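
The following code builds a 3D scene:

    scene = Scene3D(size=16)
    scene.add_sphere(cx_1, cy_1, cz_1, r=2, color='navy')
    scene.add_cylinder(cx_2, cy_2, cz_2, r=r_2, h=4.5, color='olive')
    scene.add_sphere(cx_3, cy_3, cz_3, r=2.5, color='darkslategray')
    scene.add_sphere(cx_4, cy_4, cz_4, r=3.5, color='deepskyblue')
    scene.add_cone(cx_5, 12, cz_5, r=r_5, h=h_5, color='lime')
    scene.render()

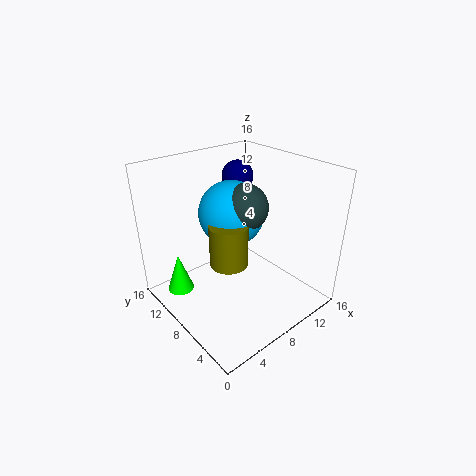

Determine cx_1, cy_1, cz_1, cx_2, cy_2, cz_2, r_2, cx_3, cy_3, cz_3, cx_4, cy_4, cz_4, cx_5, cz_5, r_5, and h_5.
cx_1 = 13; cy_1 = 14; cz_1 = 12.5; cx_2 = 5.5; cy_2 = 6.5; cz_2 = 6.5; r_2 = 2; cx_3 = 8; cy_3 = 7; cz_3 = 12; cx_4 = 7.5; cy_4 = 8.5; cz_4 = 11; cx_5 = 2.5; cz_5 = 1.5; r_5 = 1.5; h_5 = 4.5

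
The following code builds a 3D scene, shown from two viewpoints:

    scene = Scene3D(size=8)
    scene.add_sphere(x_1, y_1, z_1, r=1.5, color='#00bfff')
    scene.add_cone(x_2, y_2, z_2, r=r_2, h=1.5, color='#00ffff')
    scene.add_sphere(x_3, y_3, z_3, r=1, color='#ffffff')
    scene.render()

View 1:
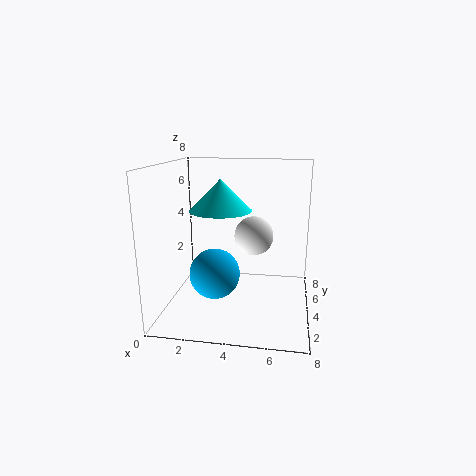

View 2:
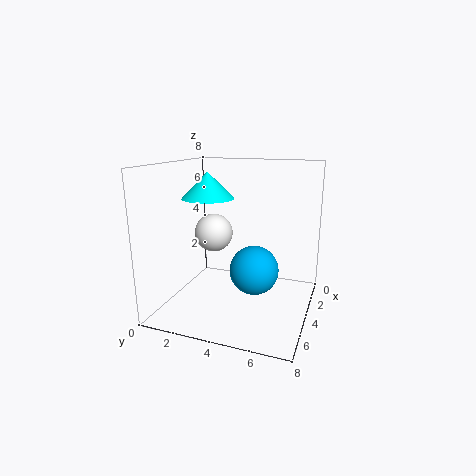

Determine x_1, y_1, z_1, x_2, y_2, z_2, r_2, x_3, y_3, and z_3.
x_1 = 2.5
y_1 = 4.5
z_1 = 1.5
x_2 = 3.5
y_2 = 2
z_2 = 6
r_2 = 1.5
x_3 = 5
y_3 = 3
z_3 = 4.5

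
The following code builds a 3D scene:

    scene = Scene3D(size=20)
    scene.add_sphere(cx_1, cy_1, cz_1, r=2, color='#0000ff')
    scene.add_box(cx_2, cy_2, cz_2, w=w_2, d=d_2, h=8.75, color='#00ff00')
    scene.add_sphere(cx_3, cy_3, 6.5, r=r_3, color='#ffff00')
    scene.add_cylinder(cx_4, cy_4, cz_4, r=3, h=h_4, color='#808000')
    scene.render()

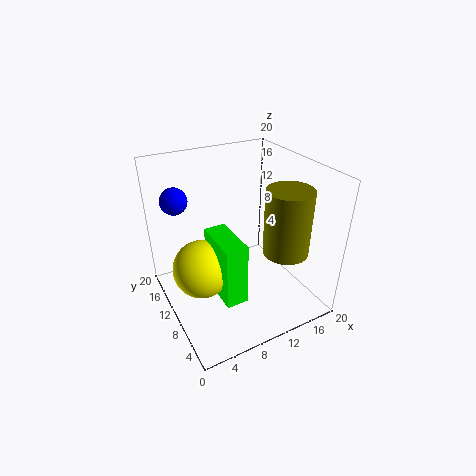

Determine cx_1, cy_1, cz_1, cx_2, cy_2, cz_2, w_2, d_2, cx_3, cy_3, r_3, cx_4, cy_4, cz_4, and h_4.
cx_1 = 3.75
cy_1 = 17.75
cz_1 = 13.75
cx_2 = 5.75
cy_2 = 5
cz_2 = 3
w_2 = 3
d_2 = 6.75
cx_3 = 4.5
cy_3 = 10.25
r_3 = 4
cx_4 = 14.25
cy_4 = 4.75
cz_4 = 9.5
h_4 = 8.75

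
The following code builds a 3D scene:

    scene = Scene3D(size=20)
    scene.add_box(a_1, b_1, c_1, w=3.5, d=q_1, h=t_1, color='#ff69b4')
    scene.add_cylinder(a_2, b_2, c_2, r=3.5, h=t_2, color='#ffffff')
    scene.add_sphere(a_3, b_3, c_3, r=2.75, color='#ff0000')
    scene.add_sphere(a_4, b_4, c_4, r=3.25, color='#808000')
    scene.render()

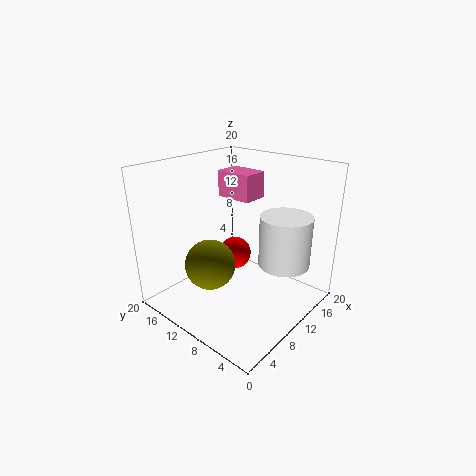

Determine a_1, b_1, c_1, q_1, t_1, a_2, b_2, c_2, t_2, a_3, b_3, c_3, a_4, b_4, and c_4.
a_1 = 9.75; b_1 = 8.25; c_1 = 15.5; q_1 = 5; t_1 = 3.5; a_2 = 13; b_2 = 4.25; c_2 = 6.75; t_2 = 7; a_3 = 16.75; b_3 = 16.5; c_3 = 2.75; a_4 = 4.75; b_4 = 10.25; c_4 = 8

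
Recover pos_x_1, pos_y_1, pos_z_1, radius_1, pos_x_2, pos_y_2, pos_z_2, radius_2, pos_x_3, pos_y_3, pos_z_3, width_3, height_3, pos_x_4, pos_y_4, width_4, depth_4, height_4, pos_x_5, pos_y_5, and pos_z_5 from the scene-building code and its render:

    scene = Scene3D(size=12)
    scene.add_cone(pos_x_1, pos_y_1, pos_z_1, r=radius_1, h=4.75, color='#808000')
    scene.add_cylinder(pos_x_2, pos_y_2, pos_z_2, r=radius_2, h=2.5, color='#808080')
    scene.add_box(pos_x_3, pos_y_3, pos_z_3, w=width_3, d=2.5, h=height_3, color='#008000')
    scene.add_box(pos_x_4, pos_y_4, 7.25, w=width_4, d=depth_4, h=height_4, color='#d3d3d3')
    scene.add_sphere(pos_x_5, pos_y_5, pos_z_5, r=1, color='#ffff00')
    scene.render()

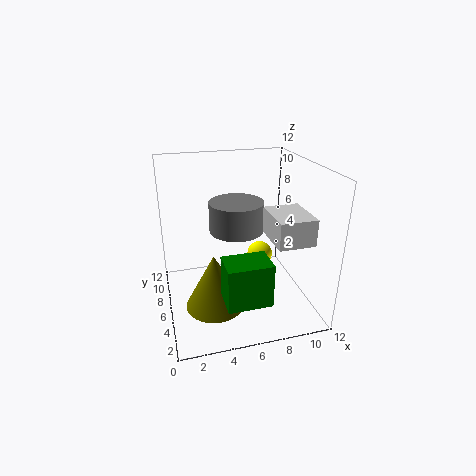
pos_x_1 = 3.75
pos_y_1 = 5.25
pos_z_1 = 0.25
radius_1 = 2.5
pos_x_2 = 6
pos_y_2 = 6.5
pos_z_2 = 6.5
radius_2 = 2.25
pos_x_3 = 4
pos_y_3 = 1.25
pos_z_3 = 2.25
width_3 = 3.5
height_3 = 3.5
pos_x_4 = 7.5
pos_y_4 = 0.75
width_4 = 2.75
depth_4 = 3.5
height_4 = 2
pos_x_5 = 7.5
pos_y_5 = 4.75
pos_z_5 = 5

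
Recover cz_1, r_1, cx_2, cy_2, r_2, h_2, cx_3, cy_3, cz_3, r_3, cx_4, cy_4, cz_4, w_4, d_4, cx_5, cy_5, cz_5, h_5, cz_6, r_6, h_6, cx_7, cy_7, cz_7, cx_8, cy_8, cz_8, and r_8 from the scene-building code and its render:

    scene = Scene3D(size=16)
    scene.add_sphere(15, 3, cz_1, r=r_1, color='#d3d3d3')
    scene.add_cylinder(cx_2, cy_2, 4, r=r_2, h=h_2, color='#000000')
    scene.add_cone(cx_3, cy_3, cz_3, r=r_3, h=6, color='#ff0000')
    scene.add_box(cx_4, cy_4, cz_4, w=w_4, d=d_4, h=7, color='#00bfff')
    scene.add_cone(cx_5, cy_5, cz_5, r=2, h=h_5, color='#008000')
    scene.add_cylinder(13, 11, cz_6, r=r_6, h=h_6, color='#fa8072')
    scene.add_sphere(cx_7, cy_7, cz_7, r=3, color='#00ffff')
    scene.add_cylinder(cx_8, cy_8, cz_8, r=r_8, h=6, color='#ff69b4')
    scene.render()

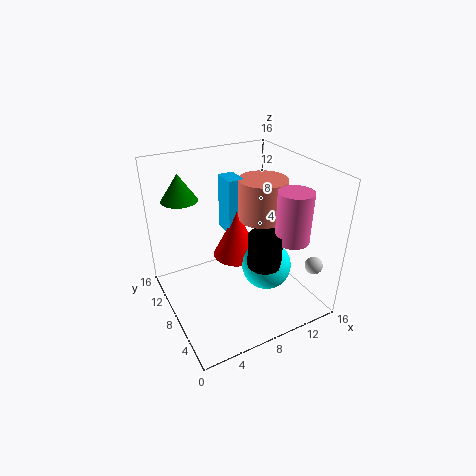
cz_1 = 5, r_1 = 1, cx_2 = 11, cy_2 = 7, r_2 = 2, h_2 = 4, cx_3 = 10, cy_3 = 12, cz_3 = 3, r_3 = 3, cx_4 = 9, cy_4 = 12, cz_4 = 6, w_4 = 2, d_4 = 3, cx_5 = 3, cy_5 = 12, cz_5 = 12, h_5 = 3, cz_6 = 8, r_6 = 3, h_6 = 5, cx_7 = 12, cy_7 = 8, cz_7 = 3, cx_8 = 14, cy_8 = 6, cz_8 = 7, r_8 = 2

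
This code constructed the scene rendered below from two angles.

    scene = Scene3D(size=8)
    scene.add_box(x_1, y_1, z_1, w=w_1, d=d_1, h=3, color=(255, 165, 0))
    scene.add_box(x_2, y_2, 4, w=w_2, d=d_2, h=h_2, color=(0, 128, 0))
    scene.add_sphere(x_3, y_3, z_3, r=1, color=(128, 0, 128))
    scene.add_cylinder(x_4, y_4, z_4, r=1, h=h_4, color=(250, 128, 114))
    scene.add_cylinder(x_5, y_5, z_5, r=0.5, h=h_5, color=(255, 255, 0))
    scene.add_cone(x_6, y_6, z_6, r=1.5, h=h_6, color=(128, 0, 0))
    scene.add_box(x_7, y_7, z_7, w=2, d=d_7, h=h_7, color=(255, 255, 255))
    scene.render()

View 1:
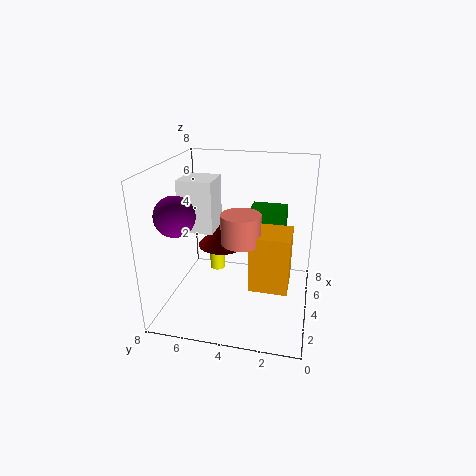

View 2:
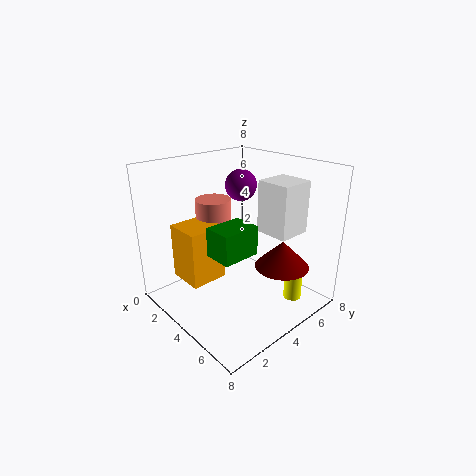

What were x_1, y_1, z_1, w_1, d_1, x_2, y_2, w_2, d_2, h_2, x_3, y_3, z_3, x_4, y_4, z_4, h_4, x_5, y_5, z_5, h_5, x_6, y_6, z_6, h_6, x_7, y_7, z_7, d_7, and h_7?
x_1 = 2, y_1 = 1, z_1 = 2, w_1 = 2, d_1 = 2, x_2 = 4.5, y_2 = 1.5, w_2 = 1.5, d_2 = 2, h_2 = 1.5, x_3 = 1.5, y_3 = 6.5, z_3 = 6, x_4 = 2.5, y_4 = 3.5, z_4 = 4.5, h_4 = 1.5, x_5 = 6.5, y_5 = 6, z_5 = 0.5, h_5 = 2, x_6 = 6, y_6 = 5.5, z_6 = 2.5, h_6 = 1.5, x_7 = 4, y_7 = 5.5, z_7 = 4, d_7 = 2, h_7 = 3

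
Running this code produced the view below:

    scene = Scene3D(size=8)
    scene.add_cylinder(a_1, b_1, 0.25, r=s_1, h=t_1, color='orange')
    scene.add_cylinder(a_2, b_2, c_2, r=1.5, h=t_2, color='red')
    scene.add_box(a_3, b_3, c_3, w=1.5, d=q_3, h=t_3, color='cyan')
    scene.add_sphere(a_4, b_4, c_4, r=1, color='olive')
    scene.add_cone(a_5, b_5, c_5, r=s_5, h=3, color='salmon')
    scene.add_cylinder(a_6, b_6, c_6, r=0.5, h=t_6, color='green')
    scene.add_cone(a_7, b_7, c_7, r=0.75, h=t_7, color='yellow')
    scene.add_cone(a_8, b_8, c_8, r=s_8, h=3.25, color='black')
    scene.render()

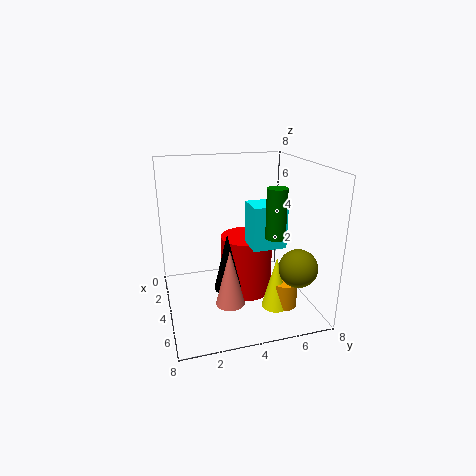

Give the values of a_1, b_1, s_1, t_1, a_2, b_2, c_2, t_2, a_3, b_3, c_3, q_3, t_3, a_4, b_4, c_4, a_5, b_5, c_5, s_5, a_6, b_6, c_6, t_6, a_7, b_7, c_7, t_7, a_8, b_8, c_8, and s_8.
a_1 = 5.5, b_1 = 6.25, s_1 = 0.75, t_1 = 1.5, a_2 = 3.25, b_2 = 4.75, c_2 = 0.25, t_2 = 3.5, a_3 = 4.5, b_3 = 4.25, c_3 = 4, q_3 = 1.75, t_3 = 2.25, a_4 = 6.5, b_4 = 6.5, c_4 = 3, a_5 = 6, b_5 = 3, c_5 = 1.25, s_5 = 0.75, a_6 = 6.25, b_6 = 5.25, c_6 = 4.75, t_6 = 2.5, a_7 = 5.5, b_7 = 5.75, c_7 = 0.25, t_7 = 3, a_8 = 4.5, b_8 = 3.25, c_8 = 1.25, s_8 = 0.75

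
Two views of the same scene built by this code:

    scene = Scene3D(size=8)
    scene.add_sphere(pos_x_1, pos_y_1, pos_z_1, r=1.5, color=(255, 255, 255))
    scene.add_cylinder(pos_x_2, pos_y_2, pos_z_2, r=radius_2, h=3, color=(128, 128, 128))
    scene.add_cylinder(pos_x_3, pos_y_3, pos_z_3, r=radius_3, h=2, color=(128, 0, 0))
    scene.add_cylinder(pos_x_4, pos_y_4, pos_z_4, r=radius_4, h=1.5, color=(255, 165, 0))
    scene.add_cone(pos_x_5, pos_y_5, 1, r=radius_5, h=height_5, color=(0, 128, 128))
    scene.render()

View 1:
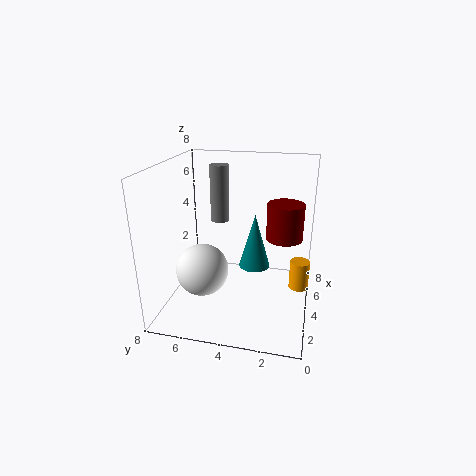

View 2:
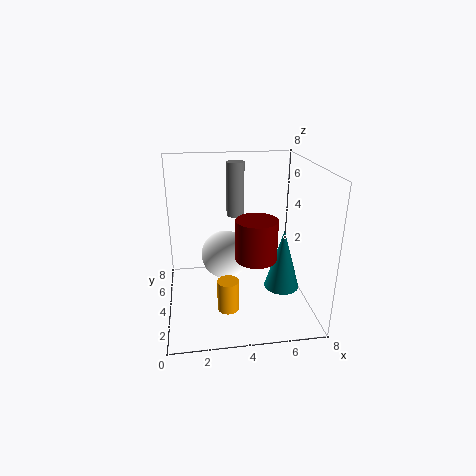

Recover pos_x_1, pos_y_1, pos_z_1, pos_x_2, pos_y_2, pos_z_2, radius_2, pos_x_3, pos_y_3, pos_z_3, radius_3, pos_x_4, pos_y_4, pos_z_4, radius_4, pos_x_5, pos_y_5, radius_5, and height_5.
pos_x_1 = 3.5, pos_y_1 = 6, pos_z_1 = 2, pos_x_2 = 4, pos_y_2 = 5, pos_z_2 = 5, radius_2 = 0.5, pos_x_3 = 4.5, pos_y_3 = 1.5, pos_z_3 = 4, radius_3 = 1, pos_x_4 = 3, pos_y_4 = 0.5, pos_z_4 = 2, radius_4 = 0.5, pos_x_5 = 6.5, pos_y_5 = 3.5, radius_5 = 1, height_5 = 3.5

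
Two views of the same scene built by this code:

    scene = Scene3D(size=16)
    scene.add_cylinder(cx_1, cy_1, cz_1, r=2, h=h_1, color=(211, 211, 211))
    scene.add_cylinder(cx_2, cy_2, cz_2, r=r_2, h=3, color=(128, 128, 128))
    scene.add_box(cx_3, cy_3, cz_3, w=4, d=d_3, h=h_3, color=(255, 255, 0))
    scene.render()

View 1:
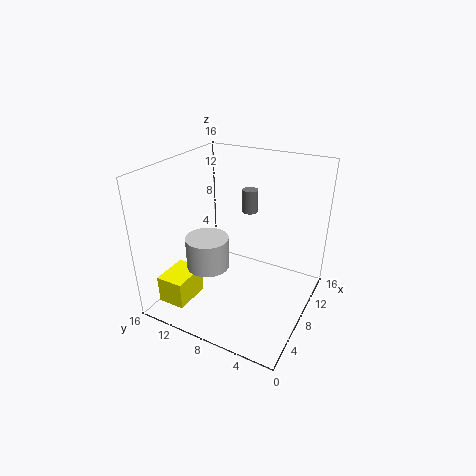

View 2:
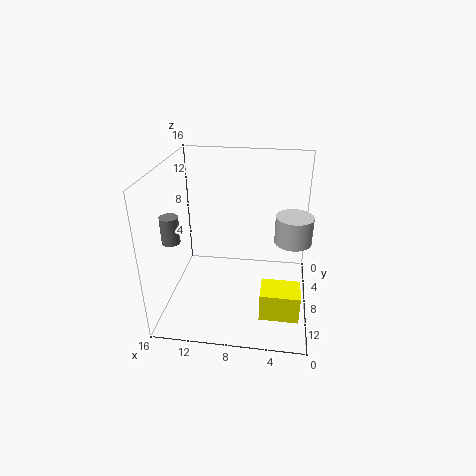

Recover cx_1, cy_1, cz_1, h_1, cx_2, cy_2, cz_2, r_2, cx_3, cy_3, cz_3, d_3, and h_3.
cx_1 = 2, cy_1 = 8, cz_1 = 8, h_1 = 3, cx_2 = 15, cy_2 = 10, cz_2 = 8, r_2 = 1, cx_3 = 1, cy_3 = 11, cz_3 = 2, d_3 = 3, h_3 = 3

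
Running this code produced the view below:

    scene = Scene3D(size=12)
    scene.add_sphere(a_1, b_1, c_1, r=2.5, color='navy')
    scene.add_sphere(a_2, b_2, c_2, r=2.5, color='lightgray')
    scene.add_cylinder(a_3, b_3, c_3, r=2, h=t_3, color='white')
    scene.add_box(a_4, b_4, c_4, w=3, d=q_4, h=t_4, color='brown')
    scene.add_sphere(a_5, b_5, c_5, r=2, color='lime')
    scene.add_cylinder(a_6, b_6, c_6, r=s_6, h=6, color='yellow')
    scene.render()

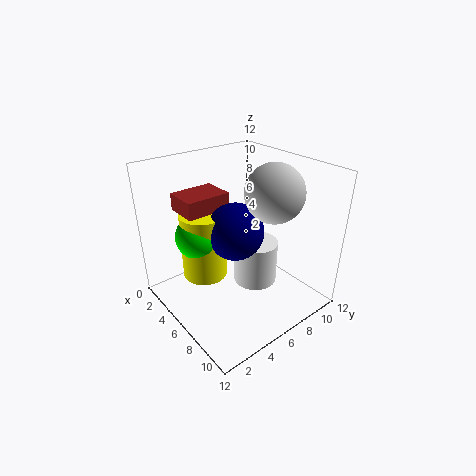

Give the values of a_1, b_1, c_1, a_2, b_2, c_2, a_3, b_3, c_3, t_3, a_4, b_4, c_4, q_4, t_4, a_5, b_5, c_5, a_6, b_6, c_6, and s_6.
a_1 = 5; b_1 = 6.5; c_1 = 6; a_2 = 7; b_2 = 9; c_2 = 9.5; a_3 = 5.5; b_3 = 8.5; c_3 = 0.5; t_3 = 4; a_4 = 0.5; b_4 = 3; c_4 = 7.5; q_4 = 4; t_4 = 1.5; a_5 = 3; b_5 = 4; c_5 = 5.5; a_6 = 3; b_6 = 4.5; c_6 = 1.5; s_6 = 2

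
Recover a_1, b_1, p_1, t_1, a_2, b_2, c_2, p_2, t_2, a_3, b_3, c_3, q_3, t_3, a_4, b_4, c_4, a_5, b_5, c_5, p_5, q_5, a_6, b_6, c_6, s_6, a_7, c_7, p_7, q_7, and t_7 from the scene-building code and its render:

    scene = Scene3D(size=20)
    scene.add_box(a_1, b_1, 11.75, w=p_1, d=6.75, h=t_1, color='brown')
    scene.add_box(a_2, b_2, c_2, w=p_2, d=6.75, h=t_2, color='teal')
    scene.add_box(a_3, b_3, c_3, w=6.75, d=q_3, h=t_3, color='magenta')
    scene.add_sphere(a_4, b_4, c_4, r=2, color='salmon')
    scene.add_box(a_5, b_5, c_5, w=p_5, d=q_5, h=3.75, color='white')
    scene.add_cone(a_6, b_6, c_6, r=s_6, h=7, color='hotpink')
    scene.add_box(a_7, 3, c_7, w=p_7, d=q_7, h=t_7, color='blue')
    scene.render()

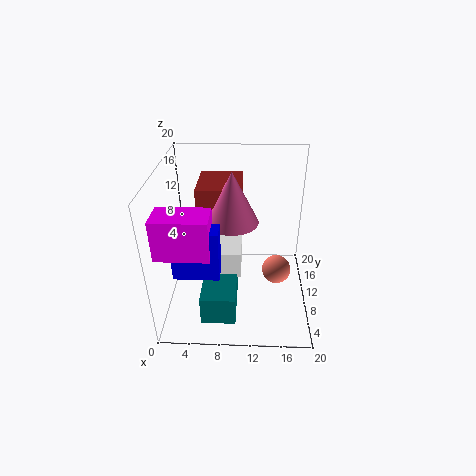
a_1 = 4.5; b_1 = 9.5; p_1 = 6; t_1 = 5.5; a_2 = 5.5; b_2 = 1.75; c_2 = 2; p_2 = 4.5; t_2 = 4; a_3 = 0.25; b_3 = 2.5; c_3 = 11.25; q_3 = 4; t_3 = 5.25; a_4 = 15.5; b_4 = 9; c_4 = 5.5; a_5 = 5; b_5 = 7; c_5 = 5.5; p_5 = 5.5; q_5 = 6.75; a_6 = 9.25; b_6 = 9.75; c_6 = 12.75; s_6 = 3.5; a_7 = 2.25; c_7 = 8.25; p_7 = 5.75; q_7 = 2.75; t_7 = 6.5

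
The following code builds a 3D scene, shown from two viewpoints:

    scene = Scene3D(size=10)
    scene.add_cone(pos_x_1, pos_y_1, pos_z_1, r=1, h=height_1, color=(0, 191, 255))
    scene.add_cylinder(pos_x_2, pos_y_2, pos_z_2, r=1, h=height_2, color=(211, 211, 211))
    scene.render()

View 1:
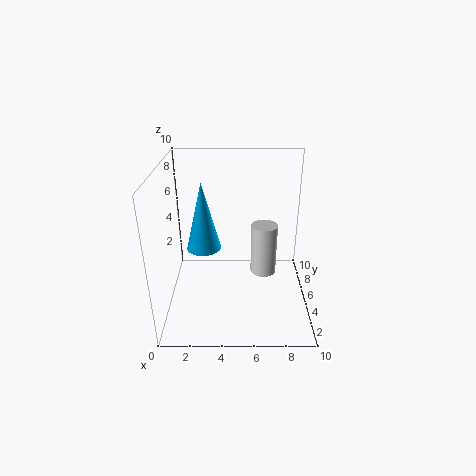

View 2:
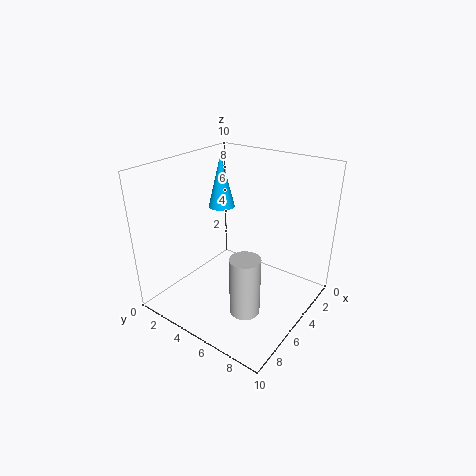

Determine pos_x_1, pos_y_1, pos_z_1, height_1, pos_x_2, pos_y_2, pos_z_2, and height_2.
pos_x_1 = 3; pos_y_1 = 2; pos_z_1 = 6; height_1 = 4; pos_x_2 = 7; pos_y_2 = 7; pos_z_2 = 1; height_2 = 4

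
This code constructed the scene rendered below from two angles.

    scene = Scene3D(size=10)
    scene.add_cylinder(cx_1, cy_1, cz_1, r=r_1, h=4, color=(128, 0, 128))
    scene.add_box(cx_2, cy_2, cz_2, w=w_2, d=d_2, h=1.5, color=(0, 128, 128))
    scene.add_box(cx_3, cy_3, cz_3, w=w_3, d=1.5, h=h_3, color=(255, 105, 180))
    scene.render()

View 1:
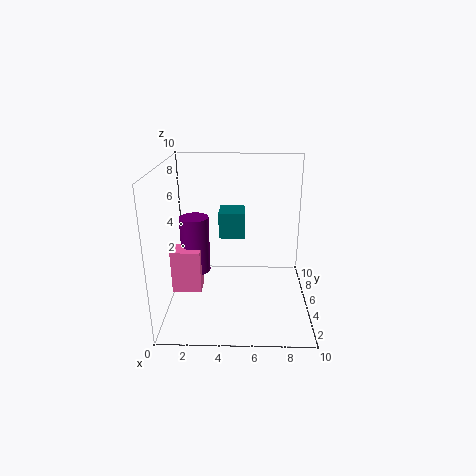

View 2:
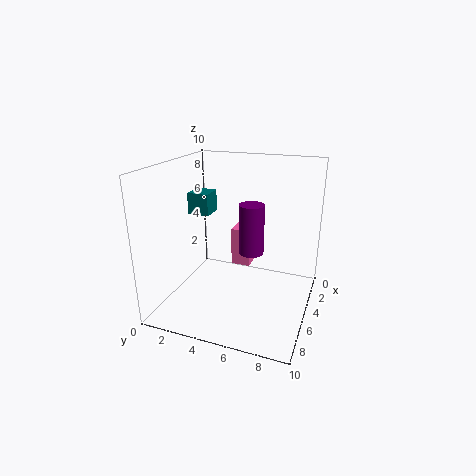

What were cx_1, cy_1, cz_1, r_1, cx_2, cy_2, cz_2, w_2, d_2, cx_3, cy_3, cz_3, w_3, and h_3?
cx_1 = 2, cy_1 = 5, cz_1 = 2.5, r_1 = 1, cx_2 = 4, cy_2 = 1.5, cz_2 = 6.5, w_2 = 1.5, d_2 = 1.5, cx_3 = 0.5, cy_3 = 3.5, cz_3 = 1.5, w_3 = 2, h_3 = 3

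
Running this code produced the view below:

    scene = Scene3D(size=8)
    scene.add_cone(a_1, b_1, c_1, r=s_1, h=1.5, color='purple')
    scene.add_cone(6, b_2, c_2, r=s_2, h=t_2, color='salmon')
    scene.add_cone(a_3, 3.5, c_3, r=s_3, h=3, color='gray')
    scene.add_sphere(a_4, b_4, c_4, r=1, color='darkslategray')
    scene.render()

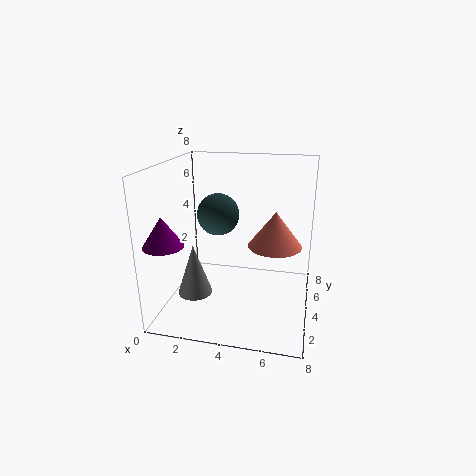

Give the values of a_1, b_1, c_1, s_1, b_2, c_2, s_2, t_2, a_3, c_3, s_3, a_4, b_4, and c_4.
a_1 = 1; b_1 = 1; c_1 = 4.5; s_1 = 1; b_2 = 4.5; c_2 = 3.5; s_2 = 1.5; t_2 = 2; a_3 = 1.5; c_3 = 0.5; s_3 = 1; a_4 = 3.5; b_4 = 2; c_4 = 6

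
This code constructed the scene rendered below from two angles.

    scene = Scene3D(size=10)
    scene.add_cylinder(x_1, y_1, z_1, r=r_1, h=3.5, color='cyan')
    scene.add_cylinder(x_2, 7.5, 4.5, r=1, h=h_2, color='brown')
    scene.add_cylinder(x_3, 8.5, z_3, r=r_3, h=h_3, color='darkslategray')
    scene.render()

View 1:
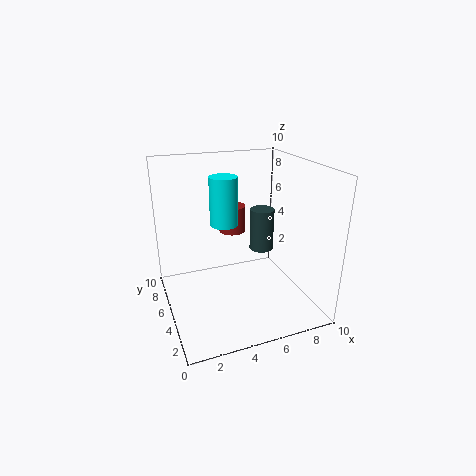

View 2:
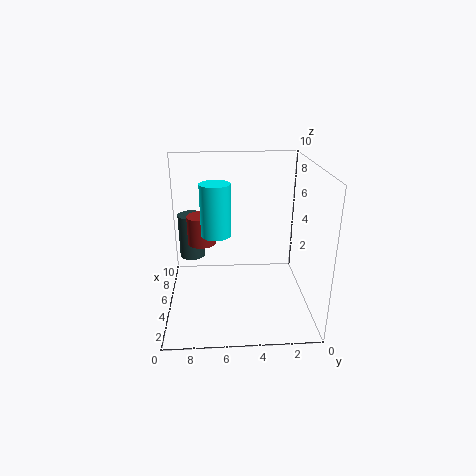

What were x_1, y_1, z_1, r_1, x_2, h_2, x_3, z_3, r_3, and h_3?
x_1 = 4.5, y_1 = 6.5, z_1 = 5.5, r_1 = 1, x_2 = 5.5, h_2 = 2, x_3 = 8.5, z_3 = 2, r_3 = 1, h_3 = 3.5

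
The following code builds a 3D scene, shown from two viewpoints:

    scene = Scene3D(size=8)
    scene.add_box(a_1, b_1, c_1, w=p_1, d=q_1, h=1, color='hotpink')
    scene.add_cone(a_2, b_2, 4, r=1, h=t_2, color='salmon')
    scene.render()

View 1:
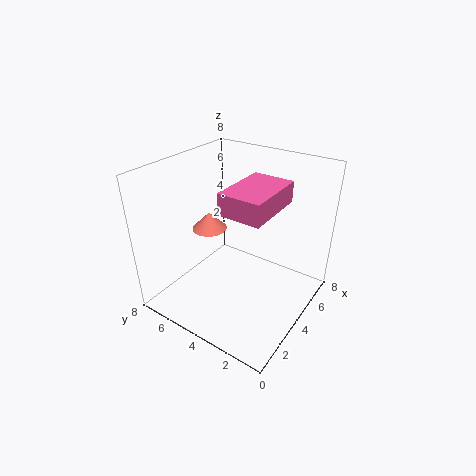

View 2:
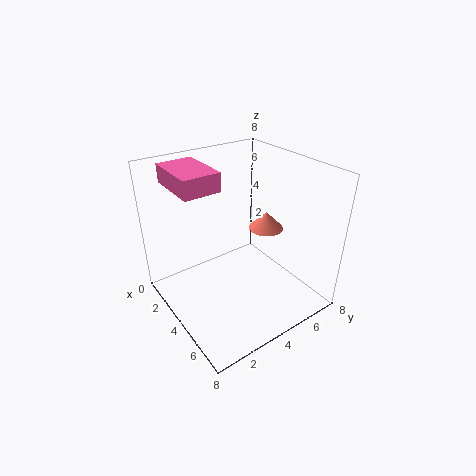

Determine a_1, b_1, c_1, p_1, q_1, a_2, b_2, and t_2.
a_1 = 1, b_1 = 1, c_1 = 7, p_1 = 3, q_1 = 2, a_2 = 4, b_2 = 6, t_2 = 1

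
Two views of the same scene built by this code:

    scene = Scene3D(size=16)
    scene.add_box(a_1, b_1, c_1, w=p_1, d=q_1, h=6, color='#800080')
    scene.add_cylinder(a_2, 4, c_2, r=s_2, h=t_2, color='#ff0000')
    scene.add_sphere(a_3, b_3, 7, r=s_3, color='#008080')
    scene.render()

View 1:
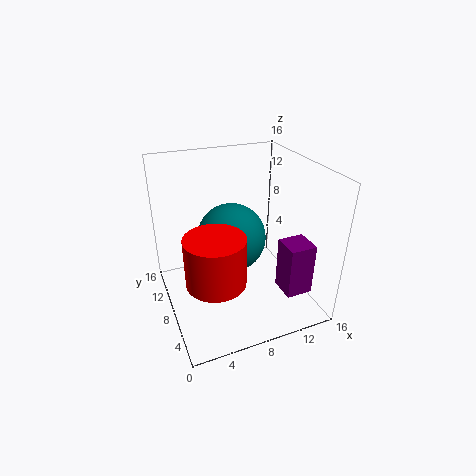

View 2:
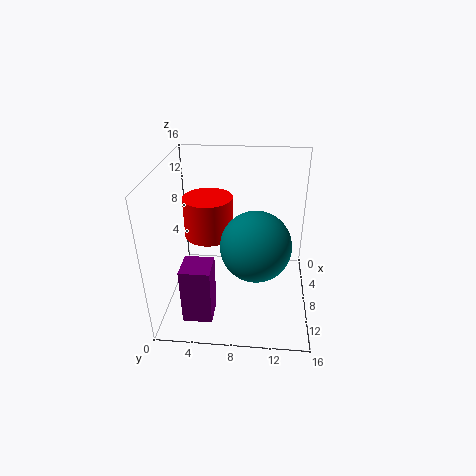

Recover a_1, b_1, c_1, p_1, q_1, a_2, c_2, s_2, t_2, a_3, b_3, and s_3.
a_1 = 12
b_1 = 3
c_1 = 2
p_1 = 3
q_1 = 3
a_2 = 4
c_2 = 6
s_2 = 3
t_2 = 5
a_3 = 8
b_3 = 10
s_3 = 4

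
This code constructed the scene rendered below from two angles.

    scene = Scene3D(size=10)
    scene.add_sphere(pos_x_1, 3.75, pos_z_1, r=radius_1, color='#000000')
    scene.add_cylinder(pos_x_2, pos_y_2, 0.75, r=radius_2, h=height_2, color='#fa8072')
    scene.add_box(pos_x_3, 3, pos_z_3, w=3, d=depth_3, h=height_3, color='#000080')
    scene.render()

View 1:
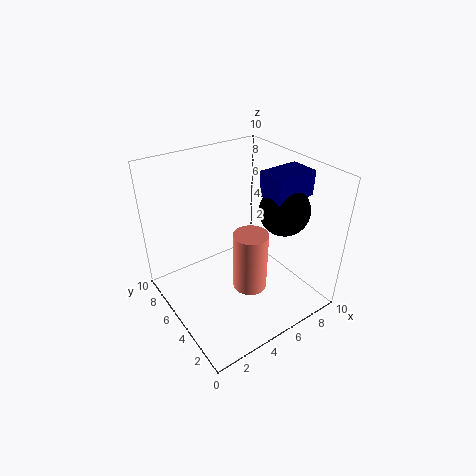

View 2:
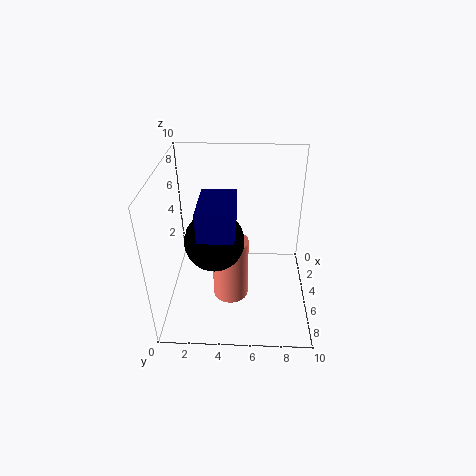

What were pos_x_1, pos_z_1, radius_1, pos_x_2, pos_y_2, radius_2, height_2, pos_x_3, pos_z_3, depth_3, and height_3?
pos_x_1 = 8; pos_z_1 = 6.75; radius_1 = 1.75; pos_x_2 = 5.75; pos_y_2 = 4.5; radius_2 = 1.25; height_2 = 4.5; pos_x_3 = 6.75; pos_z_3 = 7.75; depth_3 = 2; height_3 = 1.75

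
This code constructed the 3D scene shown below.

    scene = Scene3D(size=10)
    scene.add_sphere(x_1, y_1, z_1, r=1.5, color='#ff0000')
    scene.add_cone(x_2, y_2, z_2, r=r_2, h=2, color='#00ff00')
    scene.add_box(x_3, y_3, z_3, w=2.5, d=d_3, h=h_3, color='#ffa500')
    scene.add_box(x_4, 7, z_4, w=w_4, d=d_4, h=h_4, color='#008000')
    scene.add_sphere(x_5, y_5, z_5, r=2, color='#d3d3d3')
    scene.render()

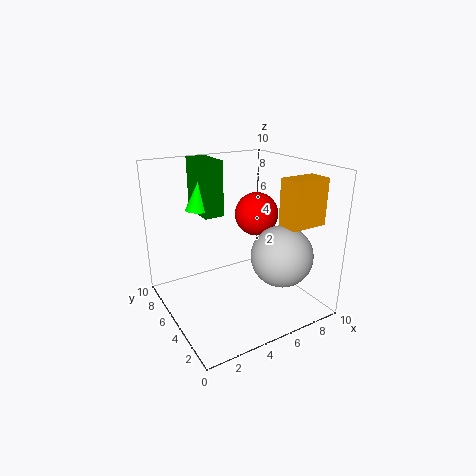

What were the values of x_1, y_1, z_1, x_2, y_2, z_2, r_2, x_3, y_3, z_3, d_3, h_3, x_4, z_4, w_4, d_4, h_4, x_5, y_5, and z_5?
x_1 = 6.5, y_1 = 5, z_1 = 6.5, x_2 = 3.5, y_2 = 8, z_2 = 6.5, r_2 = 1, x_3 = 6.5, y_3 = 1, z_3 = 6.5, d_3 = 1.5, h_3 = 3, x_4 = 3.5, z_4 = 6, w_4 = 1.5, d_4 = 3, h_4 = 4, x_5 = 6.5, y_5 = 2, z_5 = 4.5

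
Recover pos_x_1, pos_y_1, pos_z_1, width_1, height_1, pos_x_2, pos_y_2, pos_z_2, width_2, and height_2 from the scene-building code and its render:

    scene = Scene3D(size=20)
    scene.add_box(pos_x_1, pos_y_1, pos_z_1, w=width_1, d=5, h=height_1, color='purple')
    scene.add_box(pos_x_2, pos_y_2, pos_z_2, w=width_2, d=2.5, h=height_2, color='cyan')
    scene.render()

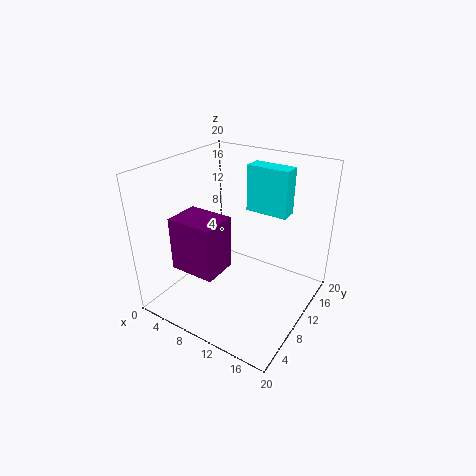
pos_x_1 = 3, pos_y_1 = 4, pos_z_1 = 6, width_1 = 6.5, height_1 = 7.5, pos_x_2 = 9.5, pos_y_2 = 13, pos_z_2 = 13, width_2 = 6, height_2 = 6.5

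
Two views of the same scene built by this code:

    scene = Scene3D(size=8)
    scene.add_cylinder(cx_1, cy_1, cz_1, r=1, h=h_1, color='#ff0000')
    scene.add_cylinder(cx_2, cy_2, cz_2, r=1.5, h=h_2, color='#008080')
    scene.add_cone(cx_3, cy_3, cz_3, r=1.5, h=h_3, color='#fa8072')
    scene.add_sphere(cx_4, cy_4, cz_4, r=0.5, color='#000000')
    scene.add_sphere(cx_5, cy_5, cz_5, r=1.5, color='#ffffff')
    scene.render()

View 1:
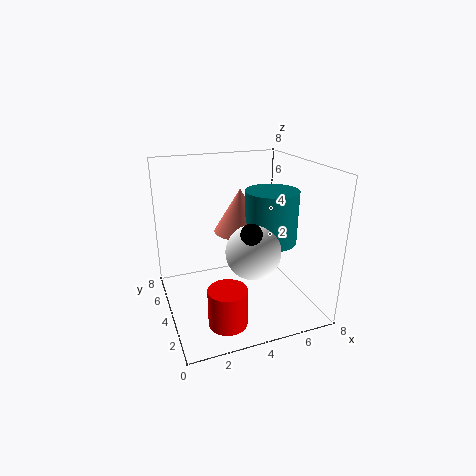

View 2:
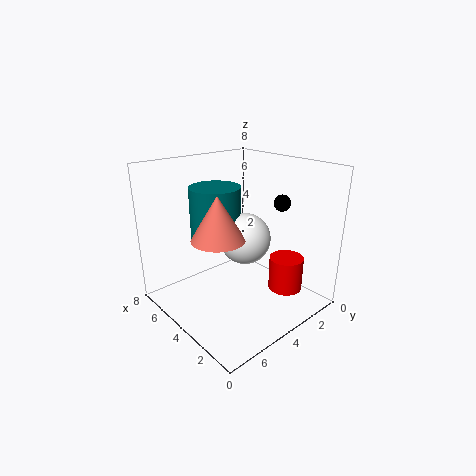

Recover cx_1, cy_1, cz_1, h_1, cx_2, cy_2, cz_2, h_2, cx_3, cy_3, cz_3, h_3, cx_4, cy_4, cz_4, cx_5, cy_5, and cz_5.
cx_1 = 2.5
cy_1 = 1.5
cz_1 = 0.5
h_1 = 2
cx_2 = 6
cy_2 = 4
cz_2 = 3.5
h_2 = 3
cx_3 = 4.5
cy_3 = 5
cz_3 = 4
h_3 = 2.5
cx_4 = 3.5
cy_4 = 1
cz_4 = 5.5
cx_5 = 4.5
cy_5 = 3
cz_5 = 3.5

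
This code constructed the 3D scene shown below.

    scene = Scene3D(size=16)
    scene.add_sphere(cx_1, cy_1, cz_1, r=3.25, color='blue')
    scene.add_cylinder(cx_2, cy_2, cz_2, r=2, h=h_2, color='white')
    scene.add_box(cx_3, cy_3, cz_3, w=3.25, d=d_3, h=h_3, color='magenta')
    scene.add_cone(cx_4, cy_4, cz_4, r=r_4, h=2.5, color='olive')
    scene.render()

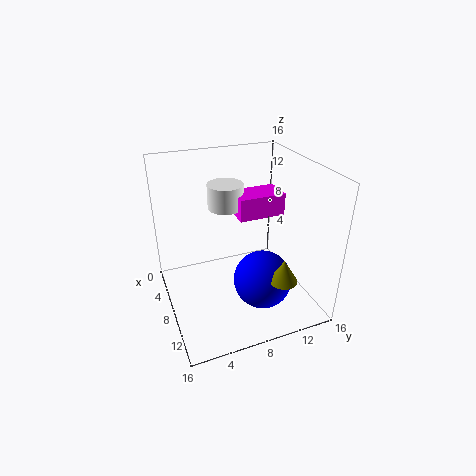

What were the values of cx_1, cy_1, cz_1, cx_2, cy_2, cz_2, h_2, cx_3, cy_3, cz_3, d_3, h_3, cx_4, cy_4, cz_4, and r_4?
cx_1 = 10.5, cy_1 = 10, cz_1 = 3.5, cx_2 = 5.5, cy_2 = 7.5, cz_2 = 10.75, h_2 = 2.75, cx_3 = 5, cy_3 = 8.25, cz_3 = 10, d_3 = 5.25, h_3 = 2.5, cx_4 = 13.25, cy_4 = 11, cz_4 = 5, r_4 = 1.5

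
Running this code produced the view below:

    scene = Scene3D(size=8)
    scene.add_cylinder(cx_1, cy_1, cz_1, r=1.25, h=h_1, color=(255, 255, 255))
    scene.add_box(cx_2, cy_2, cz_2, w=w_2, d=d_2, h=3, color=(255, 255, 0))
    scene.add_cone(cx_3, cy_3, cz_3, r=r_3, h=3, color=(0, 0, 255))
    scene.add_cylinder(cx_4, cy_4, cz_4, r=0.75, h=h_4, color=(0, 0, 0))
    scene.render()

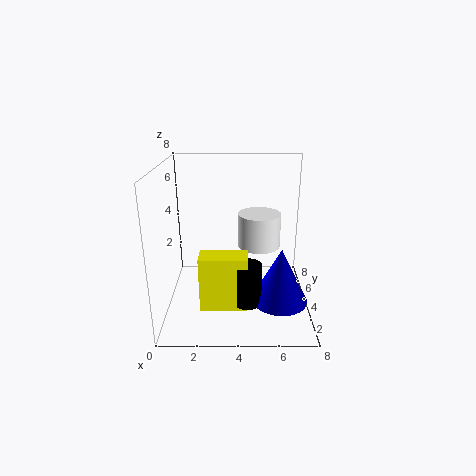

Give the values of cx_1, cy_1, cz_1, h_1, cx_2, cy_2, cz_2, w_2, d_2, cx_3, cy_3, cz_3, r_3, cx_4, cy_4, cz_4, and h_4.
cx_1 = 5.25; cy_1 = 5.25; cz_1 = 3; h_1 = 2; cx_2 = 2; cy_2 = 1.75; cz_2 = 0.75; w_2 = 2.5; d_2 = 1.25; cx_3 = 6.25; cy_3 = 2.5; cz_3 = 1; r_3 = 1.5; cx_4 = 4.5; cy_4 = 2.25; cz_4 = 1; h_4 = 2.25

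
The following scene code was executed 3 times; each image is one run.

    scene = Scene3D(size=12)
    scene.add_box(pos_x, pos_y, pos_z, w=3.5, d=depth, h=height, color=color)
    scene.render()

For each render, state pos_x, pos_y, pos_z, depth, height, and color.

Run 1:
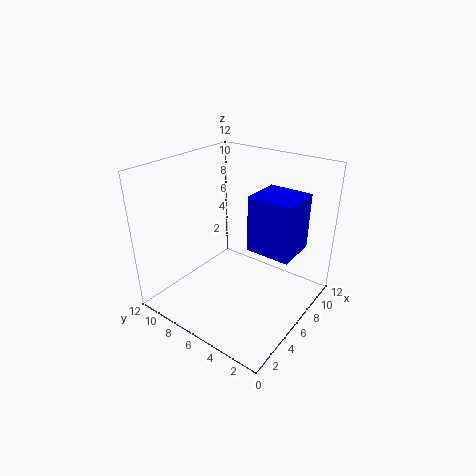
pos_x = 6.25
pos_y = 1.5
pos_z = 5
depth = 3.75
height = 4.75
color = 'blue'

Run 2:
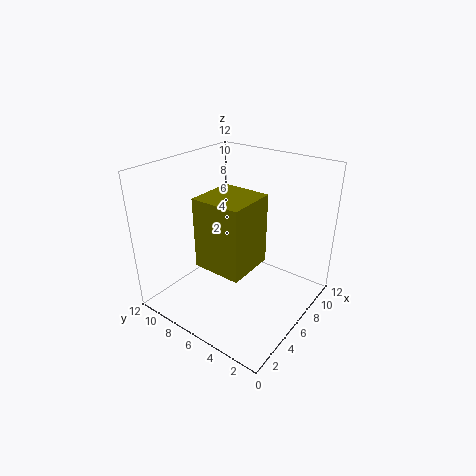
pos_x = 0.75
pos_y = 2.25
pos_z = 6.25
depth = 3.5
height = 5
color = 'olive'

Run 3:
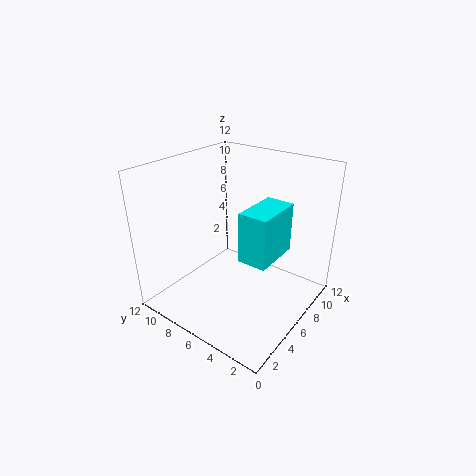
pos_x = 2
pos_y = 1
pos_z = 7
depth = 2
height = 3.5
color = 'cyan'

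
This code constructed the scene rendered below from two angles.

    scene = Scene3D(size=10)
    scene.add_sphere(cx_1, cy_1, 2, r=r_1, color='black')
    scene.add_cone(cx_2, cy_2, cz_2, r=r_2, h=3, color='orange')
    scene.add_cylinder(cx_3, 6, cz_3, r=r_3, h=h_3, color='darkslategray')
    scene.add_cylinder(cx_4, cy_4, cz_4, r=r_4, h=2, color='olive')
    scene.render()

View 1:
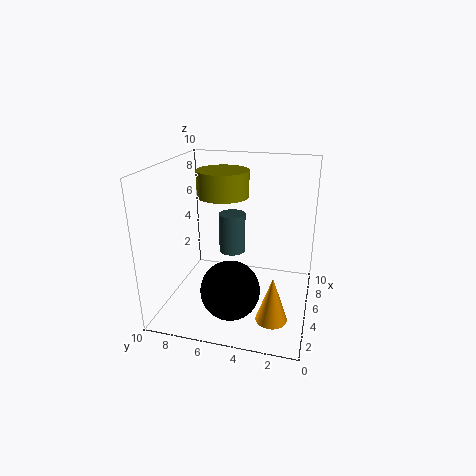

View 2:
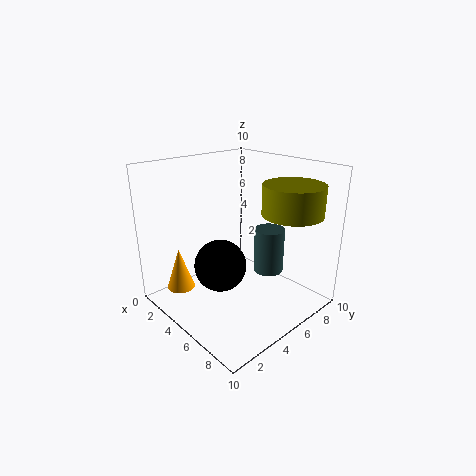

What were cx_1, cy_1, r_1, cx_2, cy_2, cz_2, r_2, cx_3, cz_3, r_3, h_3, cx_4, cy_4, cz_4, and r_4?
cx_1 = 3, cy_1 = 5, r_1 = 2, cx_2 = 2, cy_2 = 2, cz_2 = 1, r_2 = 1, cx_3 = 7, cz_3 = 3, r_3 = 1, h_3 = 3, cx_4 = 8, cy_4 = 7, cz_4 = 7, r_4 = 2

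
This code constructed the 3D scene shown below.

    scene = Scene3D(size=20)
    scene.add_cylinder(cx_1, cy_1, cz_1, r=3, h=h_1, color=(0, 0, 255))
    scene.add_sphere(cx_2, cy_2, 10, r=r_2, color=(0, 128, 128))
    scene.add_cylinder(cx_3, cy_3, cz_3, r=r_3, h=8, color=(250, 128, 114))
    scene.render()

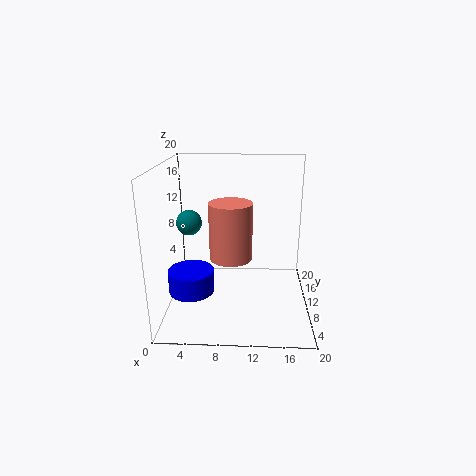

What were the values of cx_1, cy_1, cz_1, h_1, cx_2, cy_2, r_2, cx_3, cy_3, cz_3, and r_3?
cx_1 = 4, cy_1 = 6, cz_1 = 4, h_1 = 3, cx_2 = 2, cy_2 = 16, r_2 = 2, cx_3 = 9, cy_3 = 10, cz_3 = 7, r_3 = 3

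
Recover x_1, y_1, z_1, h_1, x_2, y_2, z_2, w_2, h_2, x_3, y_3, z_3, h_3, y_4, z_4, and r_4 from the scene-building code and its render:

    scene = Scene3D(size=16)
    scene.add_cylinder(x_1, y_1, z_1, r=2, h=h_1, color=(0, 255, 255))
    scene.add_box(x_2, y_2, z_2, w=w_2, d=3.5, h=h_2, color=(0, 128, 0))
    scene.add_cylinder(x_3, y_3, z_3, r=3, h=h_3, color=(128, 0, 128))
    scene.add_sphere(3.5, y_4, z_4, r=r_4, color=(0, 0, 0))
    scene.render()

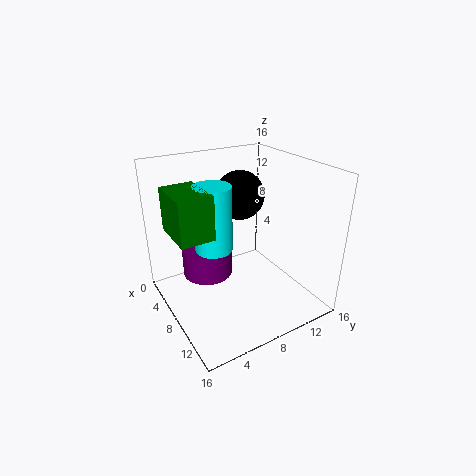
x_1 = 8, y_1 = 5, z_1 = 7.5, h_1 = 7, x_2 = 5.5, y_2 = 0.5, z_2 = 10, w_2 = 5, h_2 = 4.5, x_3 = 4, y_3 = 6, z_3 = 2, h_3 = 3.5, y_4 = 11, z_4 = 11, r_4 = 3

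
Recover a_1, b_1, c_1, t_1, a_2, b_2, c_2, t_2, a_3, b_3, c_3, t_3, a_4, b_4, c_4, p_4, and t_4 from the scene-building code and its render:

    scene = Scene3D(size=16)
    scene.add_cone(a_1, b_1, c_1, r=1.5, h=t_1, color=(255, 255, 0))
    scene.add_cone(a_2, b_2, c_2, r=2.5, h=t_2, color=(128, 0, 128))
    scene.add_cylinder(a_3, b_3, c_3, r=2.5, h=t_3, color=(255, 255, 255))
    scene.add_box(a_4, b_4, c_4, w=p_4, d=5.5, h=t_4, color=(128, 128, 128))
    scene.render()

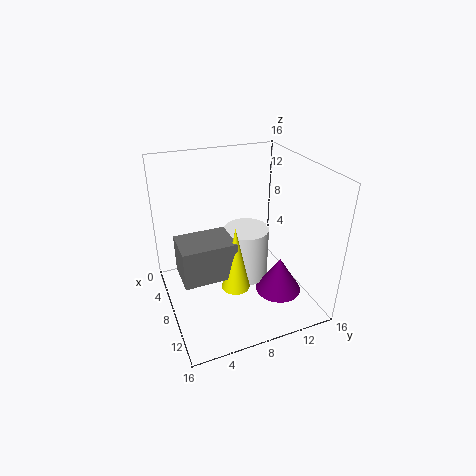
a_1 = 11
b_1 = 6.5
c_1 = 4
t_1 = 7
a_2 = 11.5
b_2 = 11.5
c_2 = 2.5
t_2 = 4
a_3 = 8
b_3 = 9
c_3 = 3
t_3 = 6
a_4 = 7.5
b_4 = 1
c_4 = 5.5
p_4 = 4
t_4 = 4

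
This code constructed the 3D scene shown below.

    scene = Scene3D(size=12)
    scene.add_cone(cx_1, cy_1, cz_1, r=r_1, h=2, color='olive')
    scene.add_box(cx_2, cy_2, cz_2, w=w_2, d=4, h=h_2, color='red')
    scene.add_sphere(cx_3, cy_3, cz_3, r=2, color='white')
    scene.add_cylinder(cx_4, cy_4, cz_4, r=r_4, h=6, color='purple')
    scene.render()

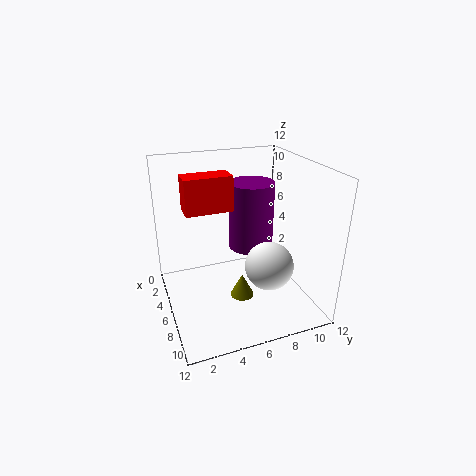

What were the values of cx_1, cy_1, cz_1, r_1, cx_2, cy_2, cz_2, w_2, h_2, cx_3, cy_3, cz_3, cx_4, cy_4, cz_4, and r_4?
cx_1 = 7
cy_1 = 6
cz_1 = 1
r_1 = 1
cx_2 = 3
cy_2 = 2
cz_2 = 8
w_2 = 2
h_2 = 3
cx_3 = 8
cy_3 = 8
cz_3 = 4
cx_4 = 4
cy_4 = 8
cz_4 = 4
r_4 = 2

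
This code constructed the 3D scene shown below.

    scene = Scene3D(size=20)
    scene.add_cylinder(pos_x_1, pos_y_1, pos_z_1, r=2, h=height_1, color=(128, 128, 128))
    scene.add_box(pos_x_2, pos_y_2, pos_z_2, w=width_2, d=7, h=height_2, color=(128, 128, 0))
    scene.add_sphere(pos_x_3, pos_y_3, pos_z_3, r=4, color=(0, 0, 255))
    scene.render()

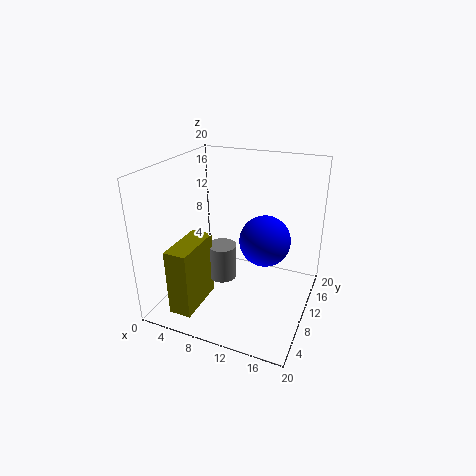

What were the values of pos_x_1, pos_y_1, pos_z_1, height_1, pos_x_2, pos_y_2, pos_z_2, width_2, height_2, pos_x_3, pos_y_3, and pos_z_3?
pos_x_1 = 8; pos_y_1 = 9; pos_z_1 = 4; height_1 = 5; pos_x_2 = 4; pos_y_2 = 1; pos_z_2 = 2; width_2 = 3; height_2 = 9; pos_x_3 = 12; pos_y_3 = 16; pos_z_3 = 7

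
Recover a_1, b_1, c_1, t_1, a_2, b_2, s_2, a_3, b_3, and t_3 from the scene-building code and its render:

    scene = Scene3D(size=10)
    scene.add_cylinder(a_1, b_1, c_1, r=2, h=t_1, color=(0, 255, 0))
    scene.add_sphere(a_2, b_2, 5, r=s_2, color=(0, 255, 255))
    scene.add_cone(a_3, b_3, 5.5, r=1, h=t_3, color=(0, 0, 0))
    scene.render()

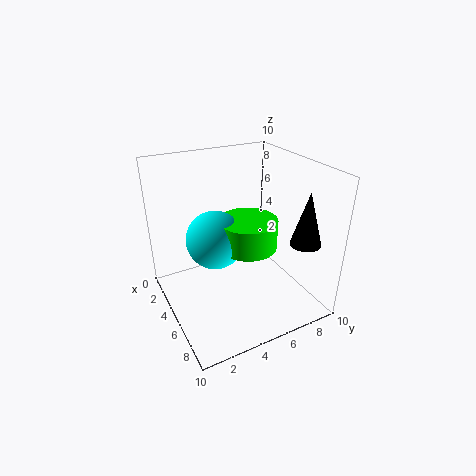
a_1 = 5.5
b_1 = 5.5
c_1 = 4.5
t_1 = 2
a_2 = 4.5
b_2 = 3.5
s_2 = 2
a_3 = 8.5
b_3 = 8
t_3 = 3.5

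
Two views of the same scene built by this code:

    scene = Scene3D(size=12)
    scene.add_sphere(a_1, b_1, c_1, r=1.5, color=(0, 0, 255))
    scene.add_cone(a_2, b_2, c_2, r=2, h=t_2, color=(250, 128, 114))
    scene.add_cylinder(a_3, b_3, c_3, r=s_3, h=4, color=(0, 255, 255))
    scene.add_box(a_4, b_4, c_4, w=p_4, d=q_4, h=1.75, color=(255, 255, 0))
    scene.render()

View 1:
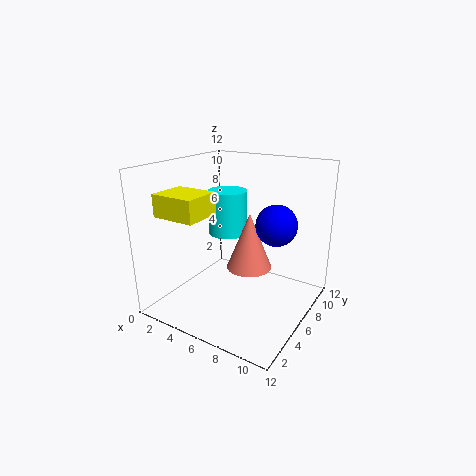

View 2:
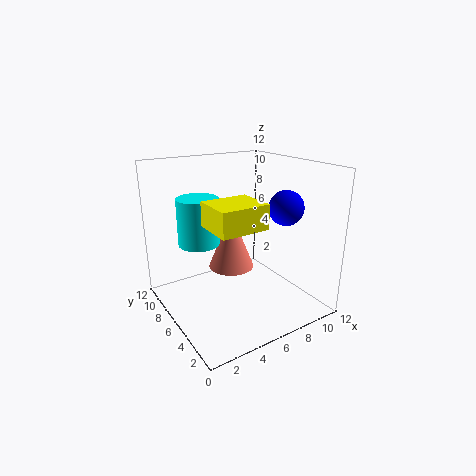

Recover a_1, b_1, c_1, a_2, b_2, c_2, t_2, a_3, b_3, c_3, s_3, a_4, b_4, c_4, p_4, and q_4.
a_1 = 10
b_1 = 4.75
c_1 = 8.25
a_2 = 6.25
b_2 = 7.5
c_2 = 2.75
t_2 = 5
a_3 = 3.5
b_3 = 8.25
c_3 = 5.25
s_3 = 1.75
a_4 = 1.75
b_4 = 1
c_4 = 8.5
p_4 = 3.5
q_4 = 3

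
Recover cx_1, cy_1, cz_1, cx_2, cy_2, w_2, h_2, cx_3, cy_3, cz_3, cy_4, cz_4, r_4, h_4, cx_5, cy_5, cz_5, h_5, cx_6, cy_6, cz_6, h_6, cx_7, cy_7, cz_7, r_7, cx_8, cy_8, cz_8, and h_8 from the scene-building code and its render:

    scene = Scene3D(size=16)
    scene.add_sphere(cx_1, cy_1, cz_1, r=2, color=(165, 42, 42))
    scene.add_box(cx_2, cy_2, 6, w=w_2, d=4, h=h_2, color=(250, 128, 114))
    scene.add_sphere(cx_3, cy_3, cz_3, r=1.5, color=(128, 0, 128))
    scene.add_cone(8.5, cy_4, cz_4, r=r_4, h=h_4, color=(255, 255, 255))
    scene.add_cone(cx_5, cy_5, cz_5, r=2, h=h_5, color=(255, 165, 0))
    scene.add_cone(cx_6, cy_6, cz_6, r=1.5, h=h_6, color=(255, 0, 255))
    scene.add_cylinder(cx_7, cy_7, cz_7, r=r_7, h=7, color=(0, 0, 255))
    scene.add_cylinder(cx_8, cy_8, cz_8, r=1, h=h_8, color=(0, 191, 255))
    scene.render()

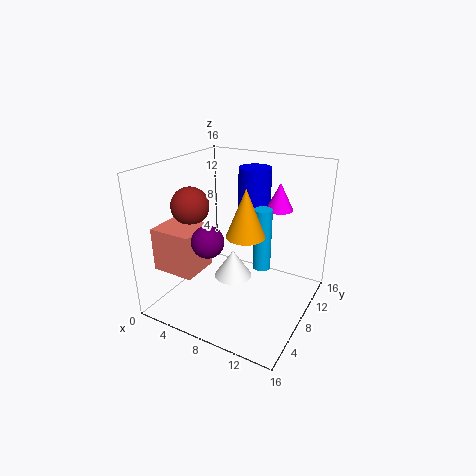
cx_1 = 4, cy_1 = 5, cz_1 = 12, cx_2 = 2, cy_2 = 1, w_2 = 4.5, h_2 = 4.5, cx_3 = 8.5, cy_3 = 1.5, cz_3 = 10.5, cy_4 = 6, cz_4 = 4.5, r_4 = 2, h_4 = 3, cx_5 = 10, cy_5 = 6, cz_5 = 9.5, h_5 = 5, cx_6 = 11.5, cy_6 = 11, cz_6 = 11, h_6 = 3, cx_7 = 7, cy_7 = 14, cz_7 = 7.5, r_7 = 2, cx_8 = 10.5, cy_8 = 9, cz_8 = 4.5, h_8 = 7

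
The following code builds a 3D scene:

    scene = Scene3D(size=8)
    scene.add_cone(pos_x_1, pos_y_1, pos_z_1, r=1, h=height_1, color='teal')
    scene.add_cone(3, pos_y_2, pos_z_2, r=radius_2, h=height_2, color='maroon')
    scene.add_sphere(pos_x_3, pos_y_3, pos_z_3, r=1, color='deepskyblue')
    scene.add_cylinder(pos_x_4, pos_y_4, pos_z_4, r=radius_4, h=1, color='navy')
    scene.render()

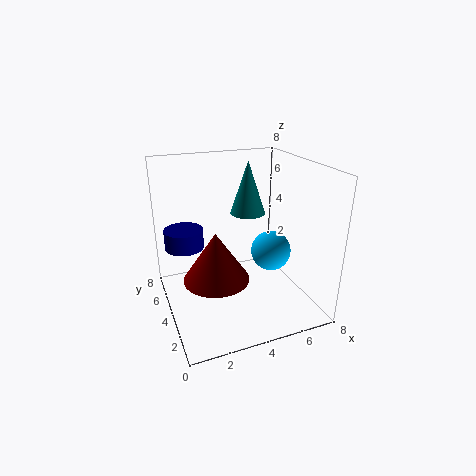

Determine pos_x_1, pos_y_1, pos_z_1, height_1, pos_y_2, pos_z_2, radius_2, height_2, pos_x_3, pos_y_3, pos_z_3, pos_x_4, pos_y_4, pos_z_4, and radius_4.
pos_x_1 = 5, pos_y_1 = 5, pos_z_1 = 5, height_1 = 3, pos_y_2 = 5, pos_z_2 = 1, radius_2 = 2, height_2 = 3, pos_x_3 = 5, pos_y_3 = 2, pos_z_3 = 4, pos_x_4 = 1, pos_y_4 = 4, pos_z_4 = 4, radius_4 = 1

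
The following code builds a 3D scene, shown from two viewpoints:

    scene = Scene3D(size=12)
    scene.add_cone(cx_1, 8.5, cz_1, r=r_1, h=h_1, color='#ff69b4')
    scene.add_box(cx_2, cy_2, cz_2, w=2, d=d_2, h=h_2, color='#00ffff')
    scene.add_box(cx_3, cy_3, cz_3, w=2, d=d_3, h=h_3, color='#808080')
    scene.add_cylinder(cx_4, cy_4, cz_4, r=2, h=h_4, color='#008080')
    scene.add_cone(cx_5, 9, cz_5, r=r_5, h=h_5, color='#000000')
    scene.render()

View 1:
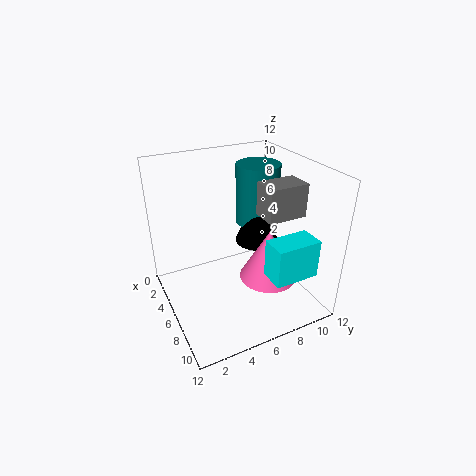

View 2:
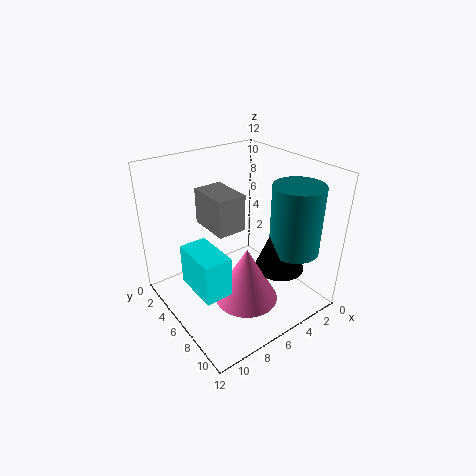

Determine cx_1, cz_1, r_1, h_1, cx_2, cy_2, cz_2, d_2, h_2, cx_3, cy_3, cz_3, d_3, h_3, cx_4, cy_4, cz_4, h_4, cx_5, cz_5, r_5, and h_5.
cx_1 = 7, cz_1 = 2, r_1 = 2.5, h_1 = 4.5, cx_2 = 9.5, cy_2 = 6.5, cz_2 = 4.5, d_2 = 3.5, h_2 = 3, cx_3 = 8, cy_3 = 6.5, cz_3 = 9, d_3 = 3, h_3 = 2.5, cx_4 = 3, cy_4 = 9.5, cz_4 = 5.5, h_4 = 5.5, cx_5 = 4, cz_5 = 4, r_5 = 2, h_5 = 5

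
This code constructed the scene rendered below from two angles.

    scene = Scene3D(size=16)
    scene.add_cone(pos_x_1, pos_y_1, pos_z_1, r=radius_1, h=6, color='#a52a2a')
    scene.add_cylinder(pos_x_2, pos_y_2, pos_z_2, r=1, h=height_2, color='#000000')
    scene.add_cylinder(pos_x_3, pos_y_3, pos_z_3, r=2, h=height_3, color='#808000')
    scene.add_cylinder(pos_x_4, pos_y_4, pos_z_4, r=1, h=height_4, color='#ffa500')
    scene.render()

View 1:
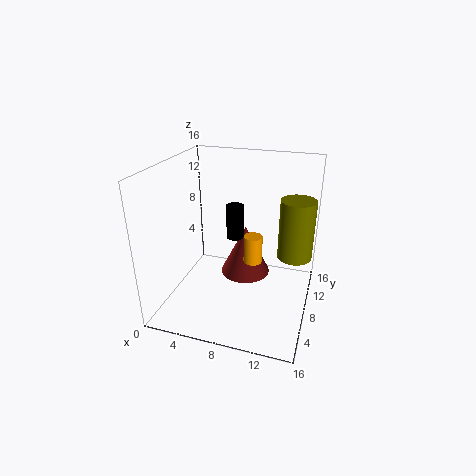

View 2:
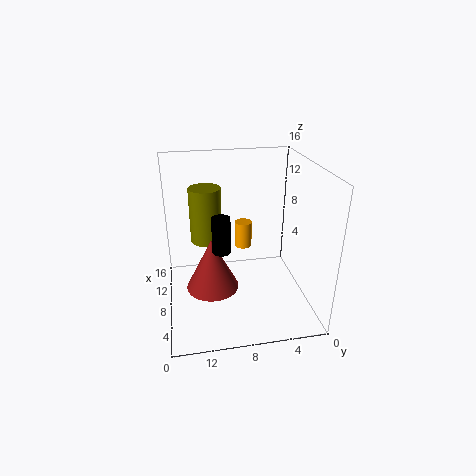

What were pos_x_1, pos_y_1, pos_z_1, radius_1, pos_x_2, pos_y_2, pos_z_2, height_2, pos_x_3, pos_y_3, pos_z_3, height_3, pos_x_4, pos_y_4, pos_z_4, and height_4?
pos_x_1 = 8, pos_y_1 = 11, pos_z_1 = 2, radius_1 = 3, pos_x_2 = 7, pos_y_2 = 10, pos_z_2 = 7, height_2 = 4, pos_x_3 = 14, pos_y_3 = 11, pos_z_3 = 5, height_3 = 7, pos_x_4 = 10, pos_y_4 = 7, pos_z_4 = 6, height_4 = 3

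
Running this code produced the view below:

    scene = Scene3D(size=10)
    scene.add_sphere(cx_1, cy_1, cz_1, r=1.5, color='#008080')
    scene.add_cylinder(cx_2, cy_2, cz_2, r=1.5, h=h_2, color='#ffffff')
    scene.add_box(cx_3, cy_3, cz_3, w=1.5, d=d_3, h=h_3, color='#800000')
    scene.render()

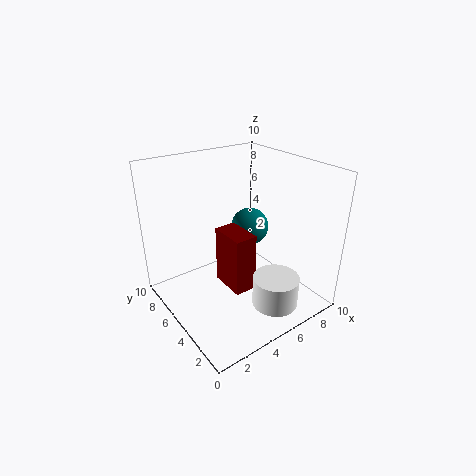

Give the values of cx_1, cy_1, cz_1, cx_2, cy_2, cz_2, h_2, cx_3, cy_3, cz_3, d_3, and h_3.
cx_1 = 8; cy_1 = 7.5; cz_1 = 4; cx_2 = 5.5; cy_2 = 1.5; cz_2 = 1.5; h_2 = 2; cx_3 = 3.5; cy_3 = 3; cz_3 = 2; d_3 = 2.5; h_3 = 4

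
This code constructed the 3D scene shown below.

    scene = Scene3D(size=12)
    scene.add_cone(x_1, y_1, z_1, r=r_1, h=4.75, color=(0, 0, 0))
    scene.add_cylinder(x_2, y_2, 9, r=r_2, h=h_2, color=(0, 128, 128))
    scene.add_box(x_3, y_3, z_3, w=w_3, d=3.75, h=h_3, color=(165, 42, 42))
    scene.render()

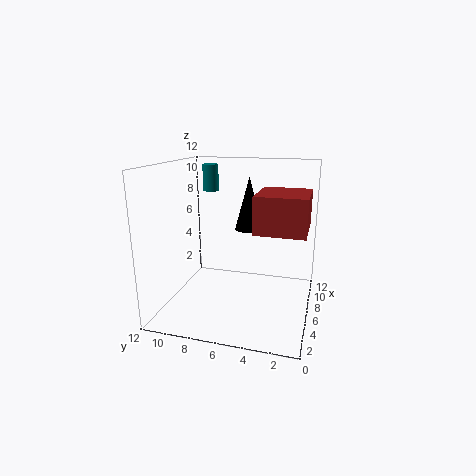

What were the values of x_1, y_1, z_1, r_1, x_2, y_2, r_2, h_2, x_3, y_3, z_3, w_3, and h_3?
x_1 = 8.75; y_1 = 5.75; z_1 = 6; r_1 = 1.25; x_2 = 10.5; y_2 = 10; r_2 = 0.75; h_2 = 2.5; x_3 = 2.5; y_3 = 0.25; z_3 = 7.5; w_3 = 4.25; h_3 = 2.75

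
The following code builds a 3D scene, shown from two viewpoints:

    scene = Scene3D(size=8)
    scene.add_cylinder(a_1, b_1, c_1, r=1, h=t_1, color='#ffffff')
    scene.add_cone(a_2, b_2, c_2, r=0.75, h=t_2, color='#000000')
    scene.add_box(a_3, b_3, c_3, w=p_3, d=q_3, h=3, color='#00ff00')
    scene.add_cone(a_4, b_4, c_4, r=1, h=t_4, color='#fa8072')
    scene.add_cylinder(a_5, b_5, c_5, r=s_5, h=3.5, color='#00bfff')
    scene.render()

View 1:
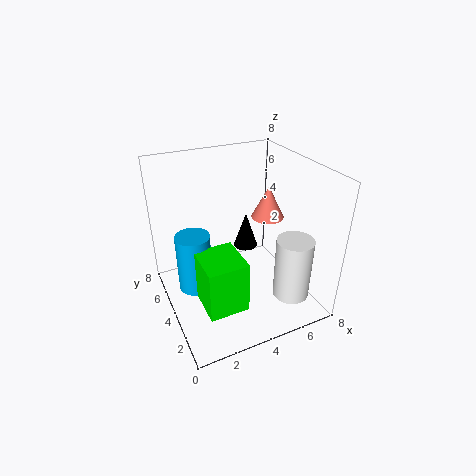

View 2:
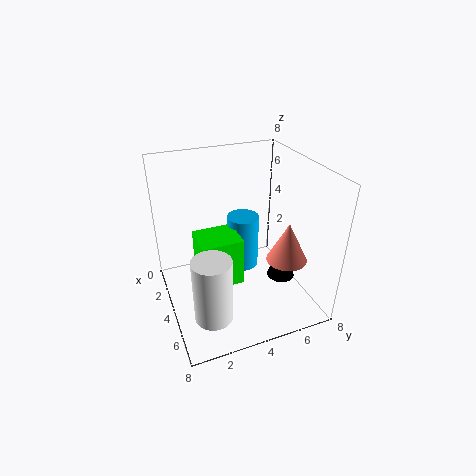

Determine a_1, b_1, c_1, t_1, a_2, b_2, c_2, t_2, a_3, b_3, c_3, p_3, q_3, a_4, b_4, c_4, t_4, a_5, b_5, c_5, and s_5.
a_1 = 6.25, b_1 = 1.75, c_1 = 1, t_1 = 3.5, a_2 = 5.5, b_2 = 6, c_2 = 2, t_2 = 2.25, a_3 = 1.5, b_3 = 2, c_3 = 0.5, p_3 = 2.25, q_3 = 2.5, a_4 = 6.75, b_4 = 5.5, c_4 = 4, t_4 = 2, a_5 = 1.75, b_5 = 5.25, c_5 = 0.5, s_5 = 1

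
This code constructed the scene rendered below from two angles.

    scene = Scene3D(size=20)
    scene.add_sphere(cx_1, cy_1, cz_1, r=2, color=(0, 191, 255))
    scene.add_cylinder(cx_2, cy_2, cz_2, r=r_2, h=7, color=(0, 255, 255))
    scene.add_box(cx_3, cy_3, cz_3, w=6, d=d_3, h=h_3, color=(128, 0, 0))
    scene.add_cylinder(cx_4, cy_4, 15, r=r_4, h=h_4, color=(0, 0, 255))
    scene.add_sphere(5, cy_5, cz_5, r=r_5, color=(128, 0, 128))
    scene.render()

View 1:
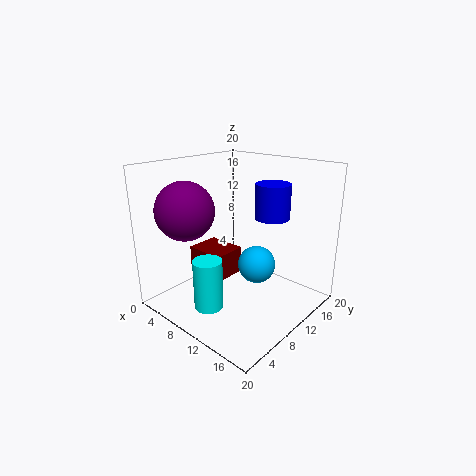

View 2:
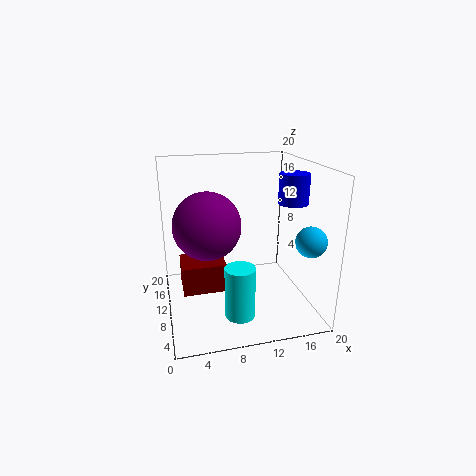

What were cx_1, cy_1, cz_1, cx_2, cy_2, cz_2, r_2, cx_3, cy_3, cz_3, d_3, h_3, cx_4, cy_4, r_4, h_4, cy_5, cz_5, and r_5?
cx_1 = 18, cy_1 = 4, cz_1 = 11, cx_2 = 9, cy_2 = 5, cz_2 = 1, r_2 = 2, cx_3 = 2, cy_3 = 8, cz_3 = 3, d_3 = 5, h_3 = 4, cx_4 = 17, cy_4 = 8, r_4 = 2, h_4 = 4, cy_5 = 5, cz_5 = 14, r_5 = 4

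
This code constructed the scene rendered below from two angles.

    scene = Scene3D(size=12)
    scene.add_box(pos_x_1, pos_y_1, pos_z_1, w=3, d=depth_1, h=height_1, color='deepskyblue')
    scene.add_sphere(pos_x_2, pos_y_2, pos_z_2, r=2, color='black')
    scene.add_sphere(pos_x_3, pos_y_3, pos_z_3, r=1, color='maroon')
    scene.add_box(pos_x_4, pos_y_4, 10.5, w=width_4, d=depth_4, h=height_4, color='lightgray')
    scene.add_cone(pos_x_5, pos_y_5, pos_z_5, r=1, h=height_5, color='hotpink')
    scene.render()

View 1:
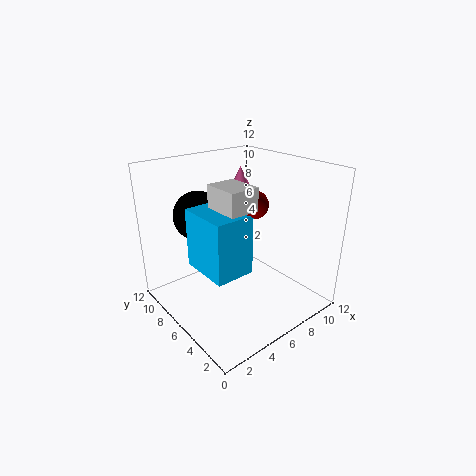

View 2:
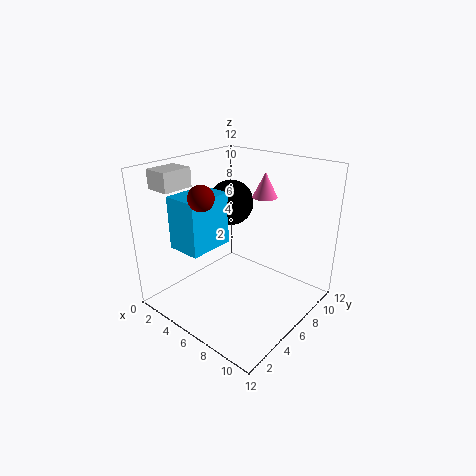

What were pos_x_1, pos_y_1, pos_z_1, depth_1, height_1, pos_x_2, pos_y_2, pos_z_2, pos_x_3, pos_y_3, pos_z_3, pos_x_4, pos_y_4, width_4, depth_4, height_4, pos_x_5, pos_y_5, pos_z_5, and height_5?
pos_x_1 = 1.5
pos_y_1 = 2.5
pos_z_1 = 5
depth_1 = 4
height_1 = 4.5
pos_x_2 = 3.5
pos_y_2 = 8
pos_z_2 = 8
pos_x_3 = 5
pos_y_3 = 3
pos_z_3 = 10
pos_x_4 = 1.5
pos_y_4 = 1
width_4 = 2
depth_4 = 2.5
height_4 = 1.5
pos_x_5 = 7.5
pos_y_5 = 7.5
pos_z_5 = 9.5
height_5 = 2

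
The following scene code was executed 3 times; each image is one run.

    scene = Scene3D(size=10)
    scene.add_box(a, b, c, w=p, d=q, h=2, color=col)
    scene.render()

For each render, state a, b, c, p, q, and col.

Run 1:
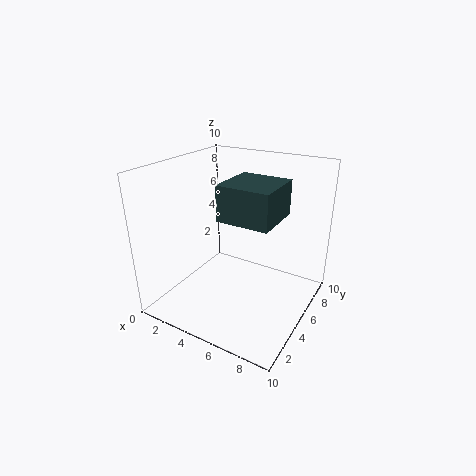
a = 6; b = 1; c = 8; p = 3; q = 3; col = 'darkslategray'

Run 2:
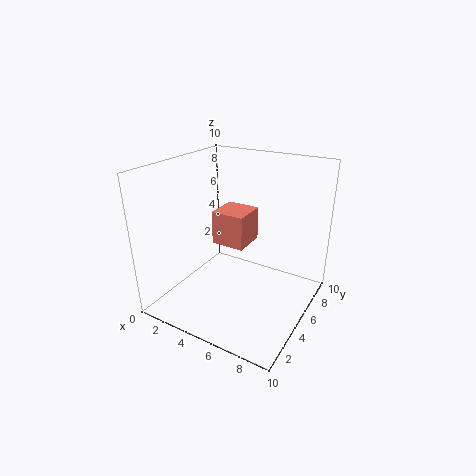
a = 5; b = 2; c = 6; p = 2; q = 2; col = 'salmon'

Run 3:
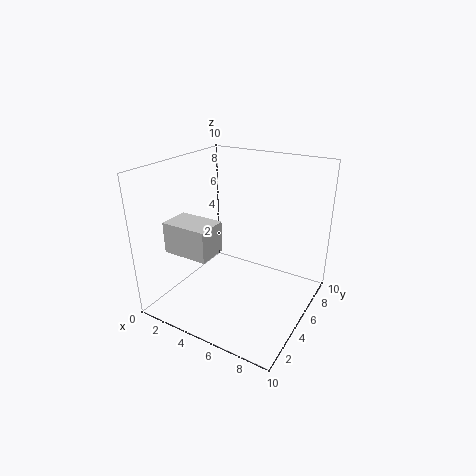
a = 2; b = 1; c = 5; p = 3; q = 2; col = 'lightgray'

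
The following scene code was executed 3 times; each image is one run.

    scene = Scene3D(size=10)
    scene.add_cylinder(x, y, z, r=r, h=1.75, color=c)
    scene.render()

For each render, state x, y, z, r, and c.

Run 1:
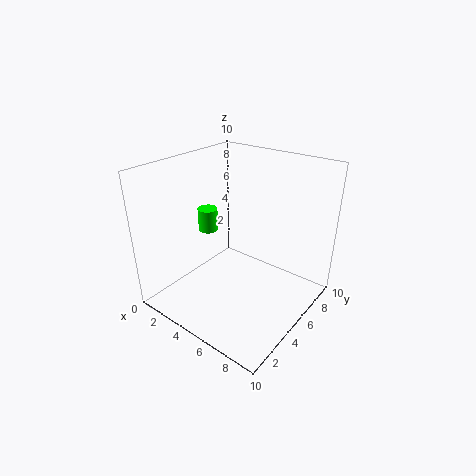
x = 1.5; y = 5.75; z = 4.25; r = 0.75; c = 'lime'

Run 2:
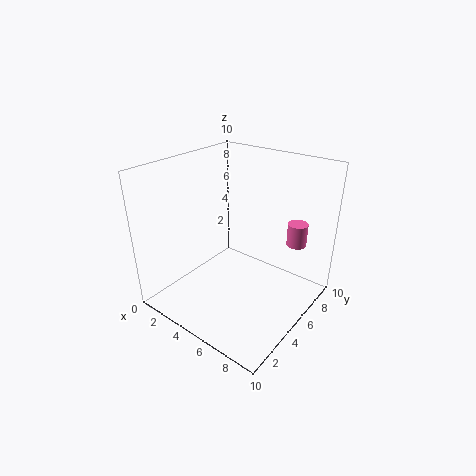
x = 7.5; y = 9; z = 3.5; r = 0.75; c = 'hotpink'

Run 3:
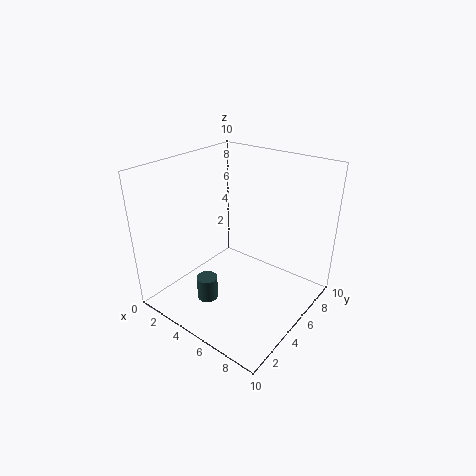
x = 3.5; y = 3.25; z = 0.25; r = 0.75; c = 'darkslategray'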